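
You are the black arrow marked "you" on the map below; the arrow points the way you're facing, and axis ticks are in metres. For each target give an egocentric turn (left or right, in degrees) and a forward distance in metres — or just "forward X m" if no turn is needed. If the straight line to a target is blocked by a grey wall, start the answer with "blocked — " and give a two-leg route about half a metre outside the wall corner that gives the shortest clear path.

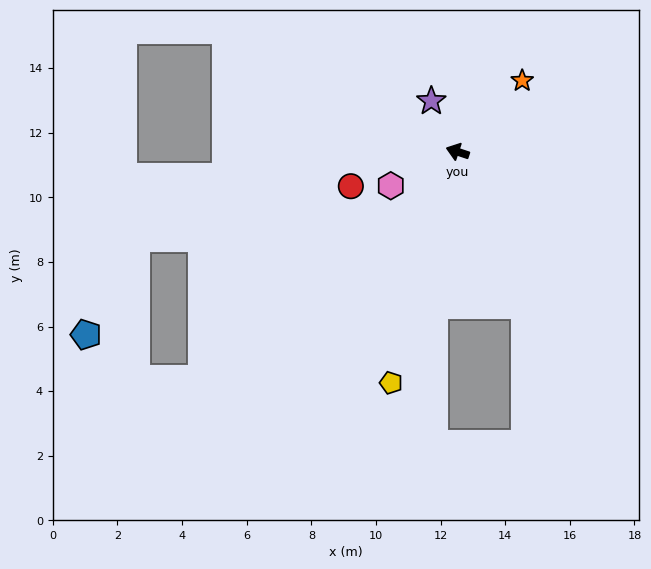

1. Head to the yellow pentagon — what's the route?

turn left 92°, forward 7.4 m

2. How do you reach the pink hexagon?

turn left 45°, forward 2.3 m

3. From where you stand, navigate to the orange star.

turn right 114°, forward 3.0 m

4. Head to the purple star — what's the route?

turn right 44°, forward 1.8 m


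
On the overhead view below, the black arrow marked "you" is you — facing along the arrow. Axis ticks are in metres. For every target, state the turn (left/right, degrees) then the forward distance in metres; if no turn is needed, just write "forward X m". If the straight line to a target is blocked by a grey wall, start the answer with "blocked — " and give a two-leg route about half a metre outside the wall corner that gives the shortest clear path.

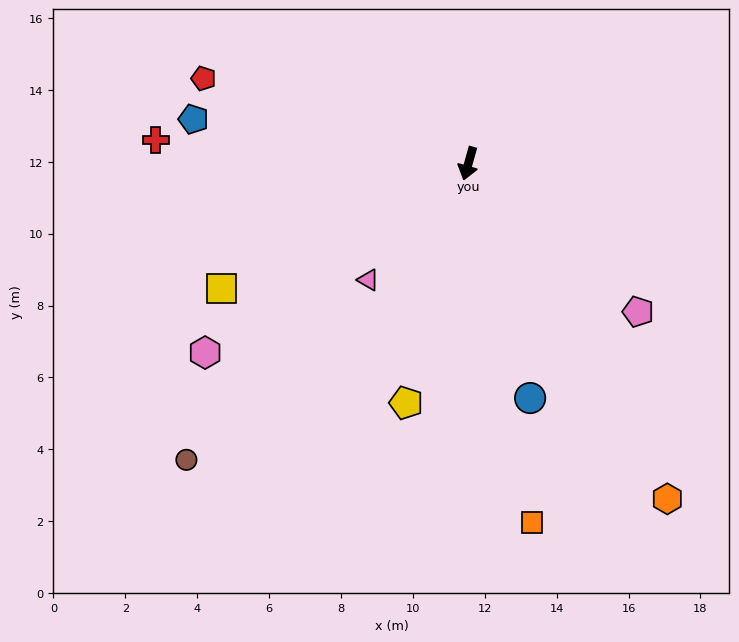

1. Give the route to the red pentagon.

turn right 92°, forward 7.7 m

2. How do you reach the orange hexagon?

turn left 46°, forward 10.8 m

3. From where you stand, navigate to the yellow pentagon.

forward 6.9 m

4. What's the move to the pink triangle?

turn right 25°, forward 4.3 m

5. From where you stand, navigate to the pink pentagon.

turn left 65°, forward 6.3 m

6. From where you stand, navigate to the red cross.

turn right 79°, forward 8.7 m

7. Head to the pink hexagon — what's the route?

turn right 39°, forward 9.0 m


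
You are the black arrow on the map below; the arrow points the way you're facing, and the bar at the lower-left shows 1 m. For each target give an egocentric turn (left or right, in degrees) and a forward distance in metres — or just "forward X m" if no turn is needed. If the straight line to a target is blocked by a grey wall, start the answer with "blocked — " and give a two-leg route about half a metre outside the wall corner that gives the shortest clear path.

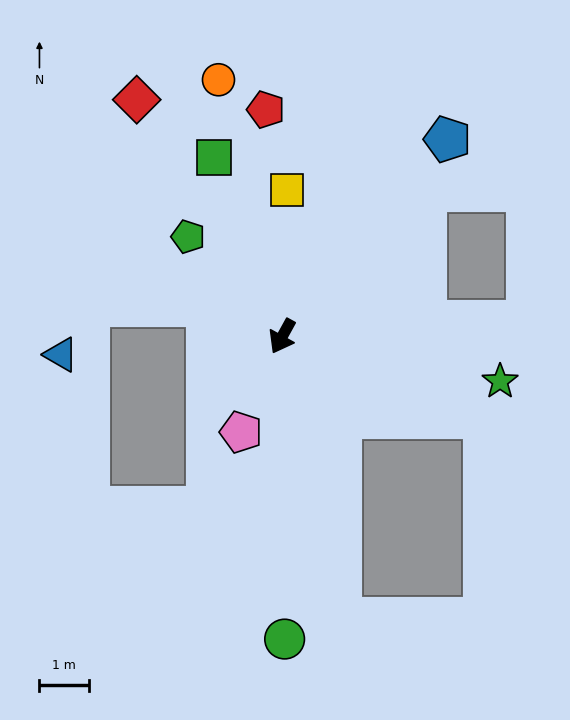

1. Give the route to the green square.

turn right 130°, forward 3.9 m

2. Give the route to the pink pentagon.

turn left 6°, forward 2.1 m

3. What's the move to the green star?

turn left 107°, forward 4.5 m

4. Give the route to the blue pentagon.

turn left 169°, forward 5.2 m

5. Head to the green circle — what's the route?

turn left 29°, forward 6.1 m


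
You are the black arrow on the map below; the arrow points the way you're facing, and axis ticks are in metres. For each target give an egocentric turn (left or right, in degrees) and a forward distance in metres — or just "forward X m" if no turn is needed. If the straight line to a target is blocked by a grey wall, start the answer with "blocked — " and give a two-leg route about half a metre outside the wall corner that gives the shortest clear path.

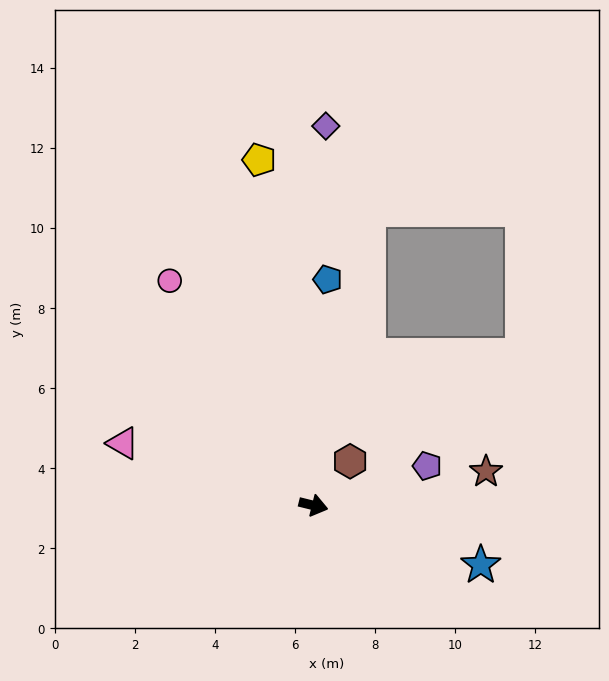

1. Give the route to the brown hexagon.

turn left 64°, forward 1.4 m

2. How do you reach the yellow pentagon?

turn left 113°, forward 8.7 m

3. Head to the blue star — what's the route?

turn right 6°, forward 4.4 m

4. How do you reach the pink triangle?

turn left 176°, forward 5.0 m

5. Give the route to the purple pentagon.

turn left 33°, forward 3.0 m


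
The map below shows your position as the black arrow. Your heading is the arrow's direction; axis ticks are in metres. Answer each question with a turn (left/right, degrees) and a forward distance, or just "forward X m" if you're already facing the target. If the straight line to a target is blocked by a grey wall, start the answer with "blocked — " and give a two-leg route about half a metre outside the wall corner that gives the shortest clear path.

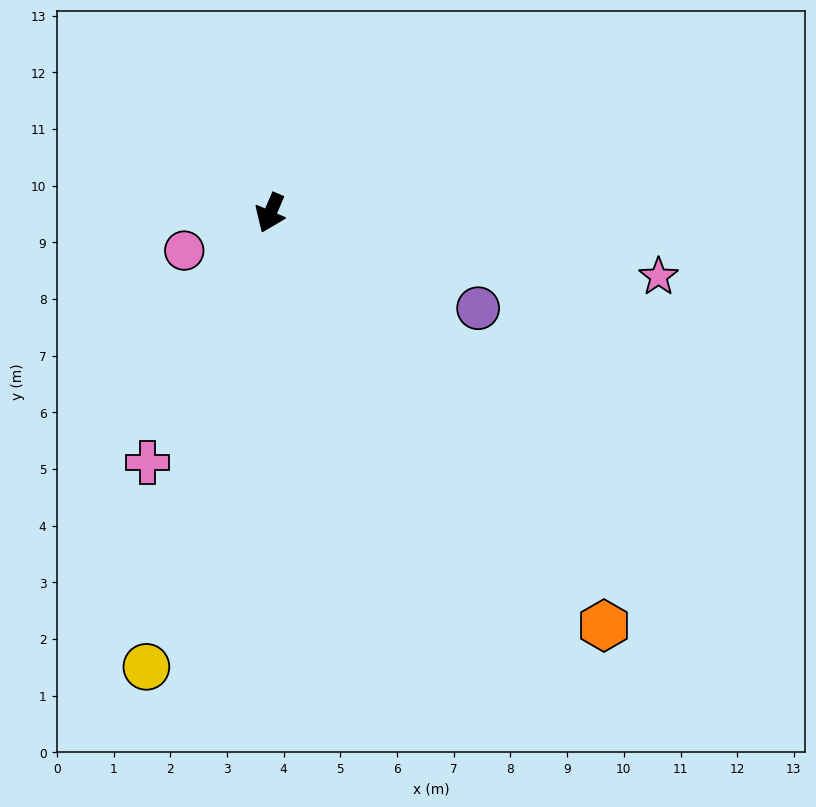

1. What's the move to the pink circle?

turn right 43°, forward 1.7 m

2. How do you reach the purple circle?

turn left 89°, forward 4.0 m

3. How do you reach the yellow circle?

turn left 8°, forward 8.3 m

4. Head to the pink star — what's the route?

turn left 104°, forward 6.9 m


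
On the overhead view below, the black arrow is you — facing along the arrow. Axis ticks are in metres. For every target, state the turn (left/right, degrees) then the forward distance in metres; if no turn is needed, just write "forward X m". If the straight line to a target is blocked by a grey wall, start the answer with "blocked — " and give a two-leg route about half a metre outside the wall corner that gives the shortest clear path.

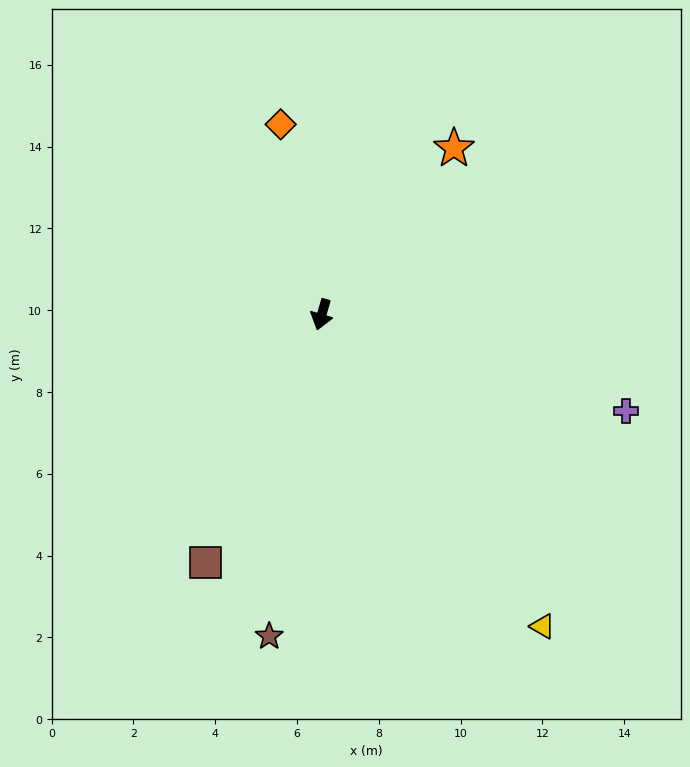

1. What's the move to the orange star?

turn left 158°, forward 5.2 m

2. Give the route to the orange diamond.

turn right 152°, forward 4.8 m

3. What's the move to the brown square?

turn right 9°, forward 6.7 m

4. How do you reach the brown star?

turn left 7°, forward 8.0 m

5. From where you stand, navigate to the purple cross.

turn left 89°, forward 7.8 m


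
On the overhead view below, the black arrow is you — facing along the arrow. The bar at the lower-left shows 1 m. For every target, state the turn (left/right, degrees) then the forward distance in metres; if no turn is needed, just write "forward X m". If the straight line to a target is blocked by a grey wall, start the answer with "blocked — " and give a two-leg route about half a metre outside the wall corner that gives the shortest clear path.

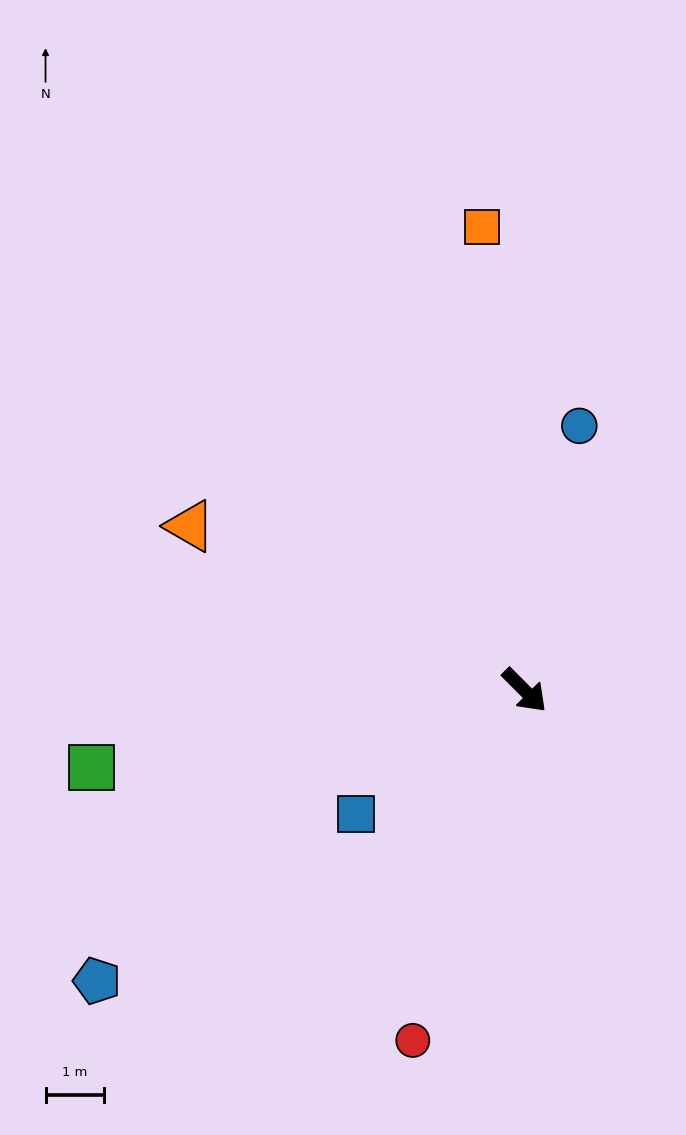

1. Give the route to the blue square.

turn right 99°, forward 3.6 m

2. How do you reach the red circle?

turn right 63°, forward 6.3 m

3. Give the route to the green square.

turn right 125°, forward 7.5 m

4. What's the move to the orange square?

turn left 140°, forward 8.0 m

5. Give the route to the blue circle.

turn left 123°, forward 4.6 m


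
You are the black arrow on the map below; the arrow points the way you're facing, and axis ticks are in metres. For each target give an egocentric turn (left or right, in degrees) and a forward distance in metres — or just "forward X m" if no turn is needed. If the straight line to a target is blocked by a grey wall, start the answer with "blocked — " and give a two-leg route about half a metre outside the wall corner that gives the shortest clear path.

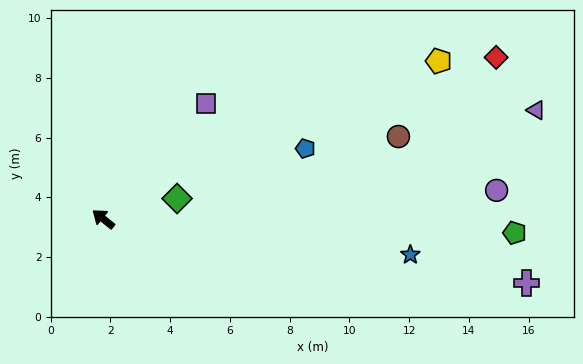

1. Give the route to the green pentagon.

turn right 143°, forward 13.8 m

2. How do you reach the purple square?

turn right 93°, forward 5.2 m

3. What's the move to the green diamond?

turn right 126°, forward 2.6 m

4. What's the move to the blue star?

turn right 148°, forward 10.4 m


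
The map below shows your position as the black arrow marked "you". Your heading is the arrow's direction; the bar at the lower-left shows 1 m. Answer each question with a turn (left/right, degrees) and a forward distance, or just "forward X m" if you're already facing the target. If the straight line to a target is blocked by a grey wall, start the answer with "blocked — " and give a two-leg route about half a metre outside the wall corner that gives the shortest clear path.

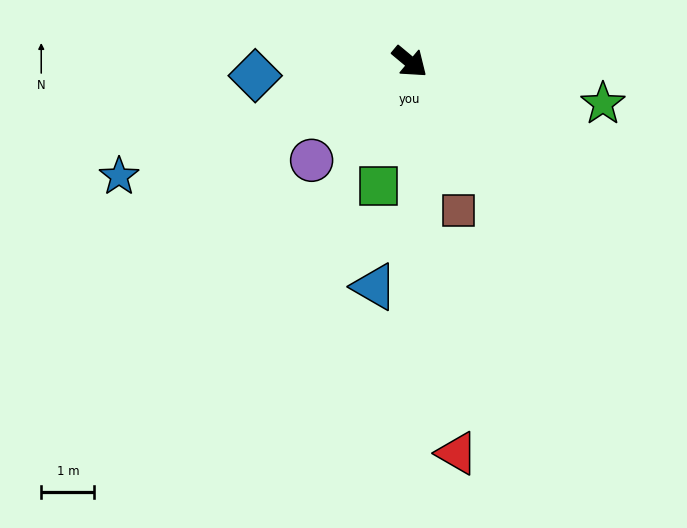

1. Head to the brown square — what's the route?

turn right 32°, forward 2.9 m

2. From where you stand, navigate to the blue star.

turn right 119°, forward 5.9 m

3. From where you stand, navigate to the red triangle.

turn right 43°, forward 7.4 m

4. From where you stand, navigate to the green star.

turn left 28°, forward 3.7 m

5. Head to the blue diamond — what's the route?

turn right 135°, forward 2.9 m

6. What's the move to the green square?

turn right 64°, forward 2.4 m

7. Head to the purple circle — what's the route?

turn right 95°, forward 2.6 m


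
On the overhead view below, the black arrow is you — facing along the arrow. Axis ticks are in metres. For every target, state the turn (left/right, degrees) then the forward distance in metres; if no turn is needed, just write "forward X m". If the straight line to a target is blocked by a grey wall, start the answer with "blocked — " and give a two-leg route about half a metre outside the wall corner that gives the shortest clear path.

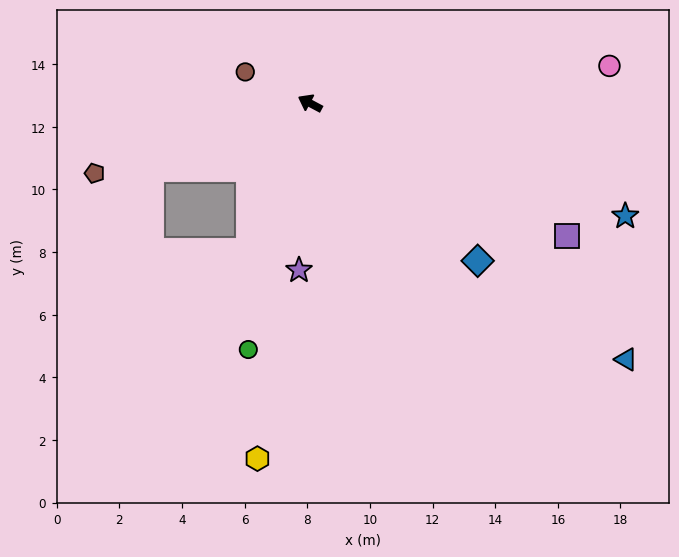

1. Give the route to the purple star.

turn left 114°, forward 5.3 m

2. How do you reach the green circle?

turn left 104°, forward 8.1 m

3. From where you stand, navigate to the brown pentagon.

turn left 46°, forward 7.2 m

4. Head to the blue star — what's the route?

turn right 172°, forward 10.7 m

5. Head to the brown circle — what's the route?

turn left 2°, forward 2.3 m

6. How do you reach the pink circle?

turn right 145°, forward 9.6 m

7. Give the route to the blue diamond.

turn left 165°, forward 7.3 m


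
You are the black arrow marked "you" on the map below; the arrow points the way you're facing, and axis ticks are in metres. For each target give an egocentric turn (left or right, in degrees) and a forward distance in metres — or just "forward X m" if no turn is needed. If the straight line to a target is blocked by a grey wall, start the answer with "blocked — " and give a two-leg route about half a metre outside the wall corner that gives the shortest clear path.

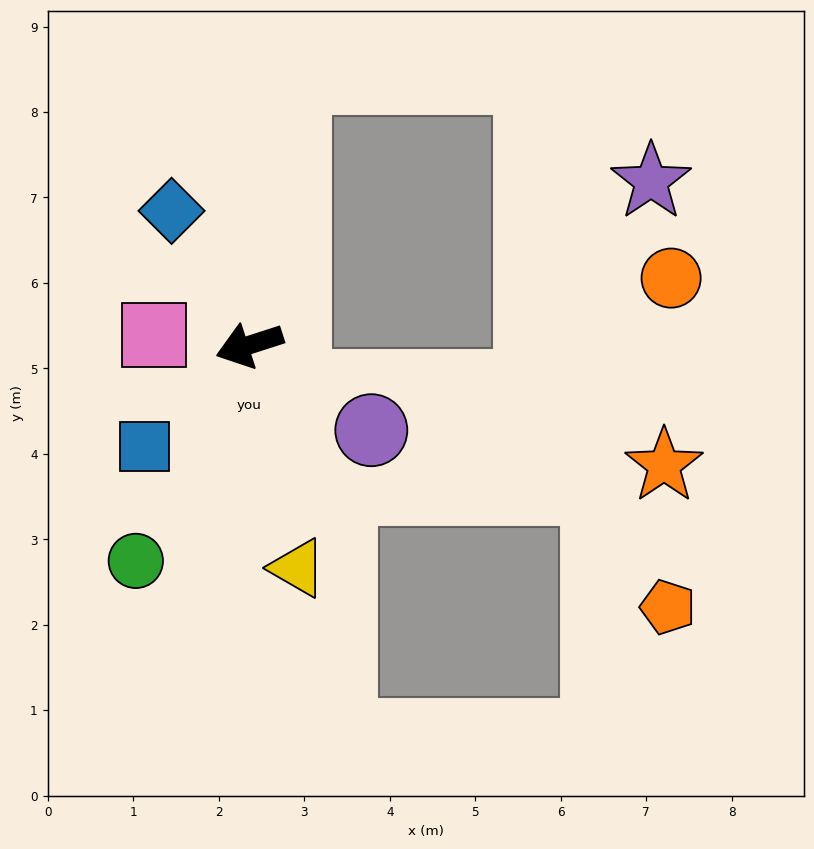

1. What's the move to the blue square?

turn left 26°, forward 1.7 m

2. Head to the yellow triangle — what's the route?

turn left 84°, forward 2.7 m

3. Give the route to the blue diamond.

turn right 78°, forward 1.8 m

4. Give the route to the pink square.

turn right 24°, forward 1.1 m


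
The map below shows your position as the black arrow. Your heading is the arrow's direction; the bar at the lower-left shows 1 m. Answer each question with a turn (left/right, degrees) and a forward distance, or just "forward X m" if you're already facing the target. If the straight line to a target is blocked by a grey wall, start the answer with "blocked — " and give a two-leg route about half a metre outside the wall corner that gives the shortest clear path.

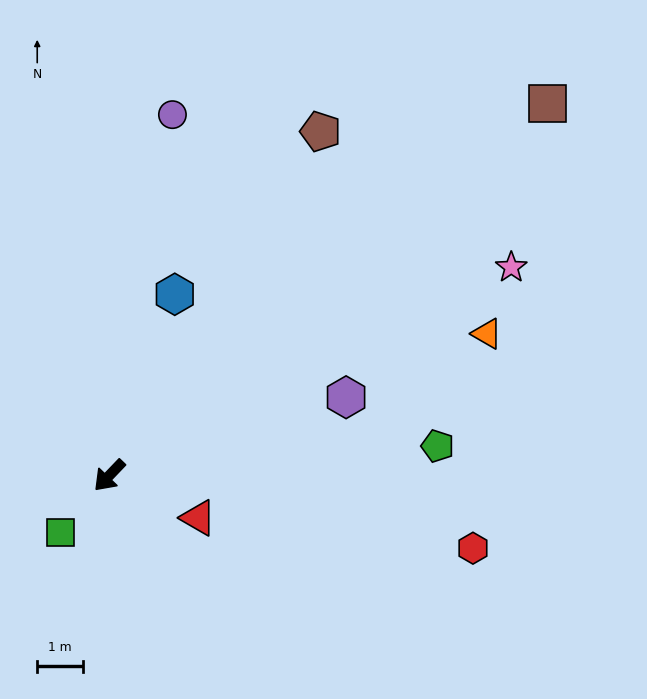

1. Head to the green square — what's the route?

turn left 3°, forward 1.6 m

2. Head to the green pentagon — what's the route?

turn left 139°, forward 7.2 m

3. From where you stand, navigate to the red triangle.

turn left 108°, forward 2.2 m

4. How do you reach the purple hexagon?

turn left 152°, forward 5.5 m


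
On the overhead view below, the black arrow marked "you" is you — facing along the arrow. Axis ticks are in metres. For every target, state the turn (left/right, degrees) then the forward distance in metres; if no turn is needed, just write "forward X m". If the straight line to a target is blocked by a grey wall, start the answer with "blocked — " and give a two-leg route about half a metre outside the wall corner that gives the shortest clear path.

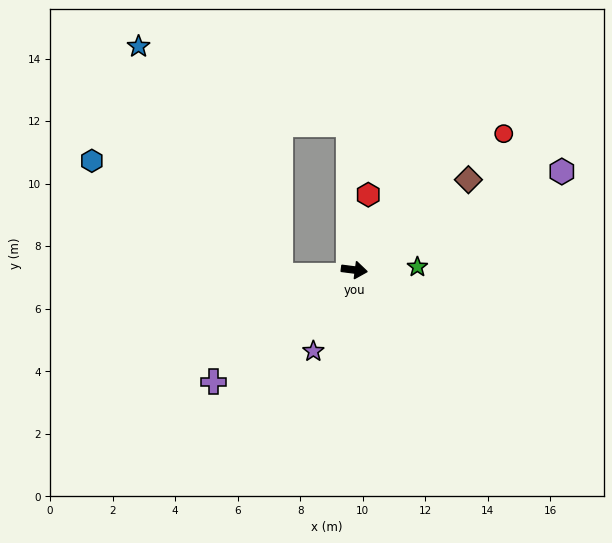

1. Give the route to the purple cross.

turn right 134°, forward 5.8 m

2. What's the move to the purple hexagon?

turn left 33°, forward 7.3 m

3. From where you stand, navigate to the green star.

turn left 10°, forward 2.0 m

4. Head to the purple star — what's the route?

turn right 109°, forward 2.9 m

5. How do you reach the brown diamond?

turn left 46°, forward 4.7 m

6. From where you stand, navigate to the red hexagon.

turn left 87°, forward 2.4 m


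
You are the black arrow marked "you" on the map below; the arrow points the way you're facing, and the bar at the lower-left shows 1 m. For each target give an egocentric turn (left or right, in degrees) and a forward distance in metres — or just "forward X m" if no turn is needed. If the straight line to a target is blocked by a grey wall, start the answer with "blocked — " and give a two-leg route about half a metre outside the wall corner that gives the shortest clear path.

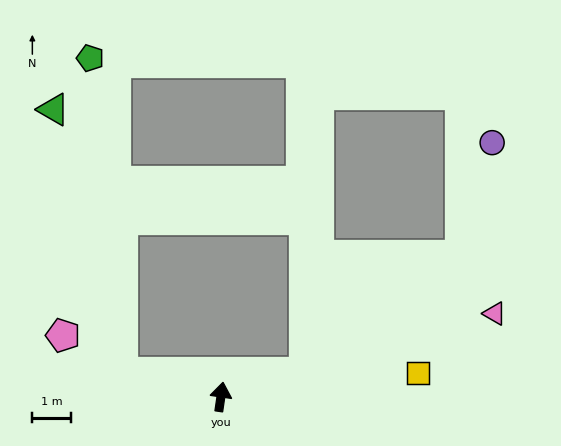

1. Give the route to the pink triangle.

turn right 65°, forward 7.3 m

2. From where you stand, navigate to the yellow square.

turn right 75°, forward 5.1 m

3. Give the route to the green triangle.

blocked — turn left 85°, forward 2.6 m, then turn right 62°, forward 7.0 m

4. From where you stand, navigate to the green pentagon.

blocked — turn left 85°, forward 2.6 m, then turn right 71°, forward 8.1 m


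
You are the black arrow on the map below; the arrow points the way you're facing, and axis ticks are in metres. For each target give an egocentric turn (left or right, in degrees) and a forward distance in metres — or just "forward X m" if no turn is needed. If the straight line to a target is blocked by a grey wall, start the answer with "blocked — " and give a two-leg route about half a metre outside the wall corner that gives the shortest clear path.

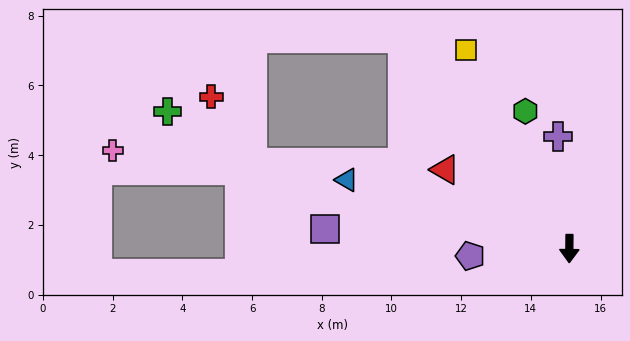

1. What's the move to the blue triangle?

turn right 107°, forward 6.7 m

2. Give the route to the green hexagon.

turn right 162°, forward 4.1 m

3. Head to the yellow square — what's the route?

turn right 152°, forward 6.4 m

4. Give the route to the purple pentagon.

turn right 85°, forward 2.9 m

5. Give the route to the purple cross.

turn right 174°, forward 3.2 m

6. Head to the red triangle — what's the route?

turn right 122°, forward 4.2 m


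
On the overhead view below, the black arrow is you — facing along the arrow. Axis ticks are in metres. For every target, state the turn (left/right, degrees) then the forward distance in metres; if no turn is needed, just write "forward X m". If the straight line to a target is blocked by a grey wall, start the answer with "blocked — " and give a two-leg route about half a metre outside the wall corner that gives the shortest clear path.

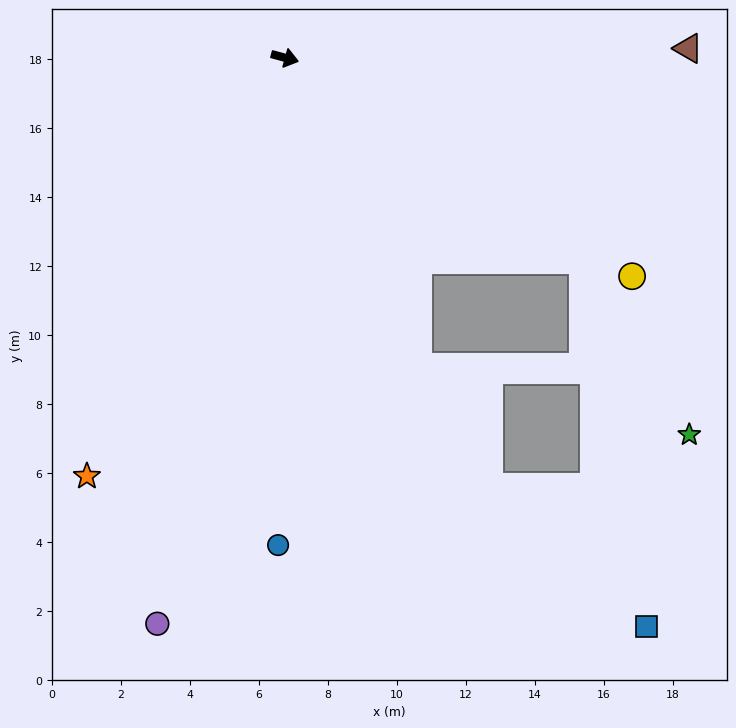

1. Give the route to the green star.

blocked — turn right 19°, forward 10.4 m, then turn right 25°, forward 5.9 m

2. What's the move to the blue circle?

turn right 76°, forward 14.1 m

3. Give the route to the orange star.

turn right 100°, forward 13.4 m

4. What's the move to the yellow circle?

turn right 17°, forward 11.9 m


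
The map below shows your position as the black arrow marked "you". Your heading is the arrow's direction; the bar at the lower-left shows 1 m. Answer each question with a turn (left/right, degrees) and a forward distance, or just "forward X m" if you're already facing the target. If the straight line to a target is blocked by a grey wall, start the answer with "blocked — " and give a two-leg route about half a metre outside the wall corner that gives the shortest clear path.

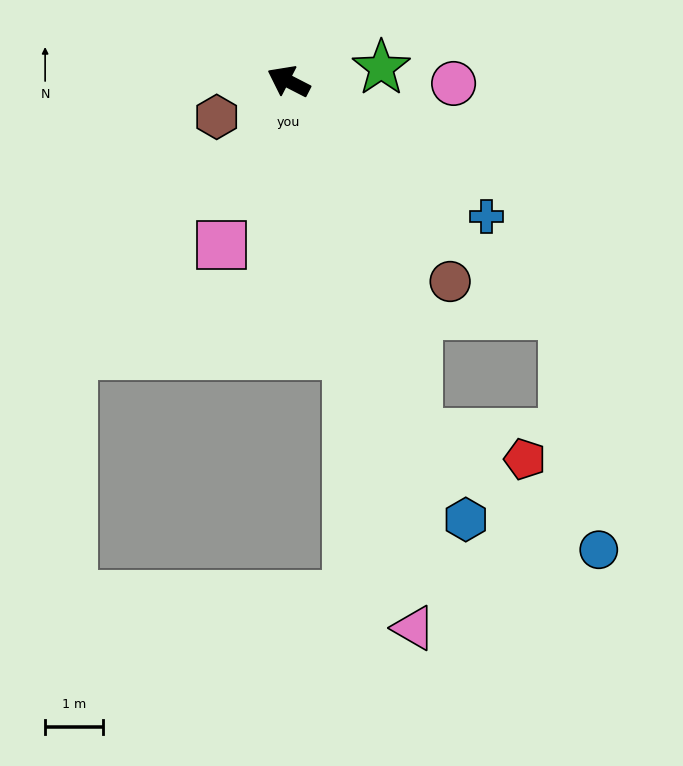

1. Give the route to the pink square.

turn left 95°, forward 3.0 m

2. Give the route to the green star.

turn right 145°, forward 1.6 m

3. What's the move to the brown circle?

turn left 156°, forward 4.4 m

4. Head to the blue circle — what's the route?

blocked — turn left 137°, forward 6.4 m, then turn left 37°, forward 3.7 m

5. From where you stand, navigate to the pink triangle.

turn left 130°, forward 9.6 m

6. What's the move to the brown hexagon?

turn left 54°, forward 1.4 m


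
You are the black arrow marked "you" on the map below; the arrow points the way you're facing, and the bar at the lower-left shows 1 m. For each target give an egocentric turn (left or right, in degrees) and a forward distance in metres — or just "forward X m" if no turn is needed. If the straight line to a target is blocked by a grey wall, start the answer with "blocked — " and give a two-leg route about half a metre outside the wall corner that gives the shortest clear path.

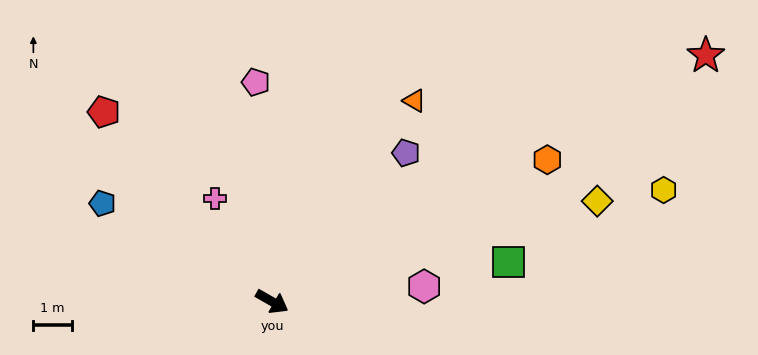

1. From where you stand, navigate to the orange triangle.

turn left 84°, forward 6.4 m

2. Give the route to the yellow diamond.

turn left 47°, forward 8.8 m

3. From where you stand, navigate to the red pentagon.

turn left 161°, forward 6.6 m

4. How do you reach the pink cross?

turn left 149°, forward 3.1 m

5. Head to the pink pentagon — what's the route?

turn left 124°, forward 5.7 m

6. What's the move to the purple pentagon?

turn left 78°, forward 5.2 m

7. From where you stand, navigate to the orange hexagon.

turn left 57°, forward 8.0 m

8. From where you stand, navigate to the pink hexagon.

turn left 35°, forward 4.0 m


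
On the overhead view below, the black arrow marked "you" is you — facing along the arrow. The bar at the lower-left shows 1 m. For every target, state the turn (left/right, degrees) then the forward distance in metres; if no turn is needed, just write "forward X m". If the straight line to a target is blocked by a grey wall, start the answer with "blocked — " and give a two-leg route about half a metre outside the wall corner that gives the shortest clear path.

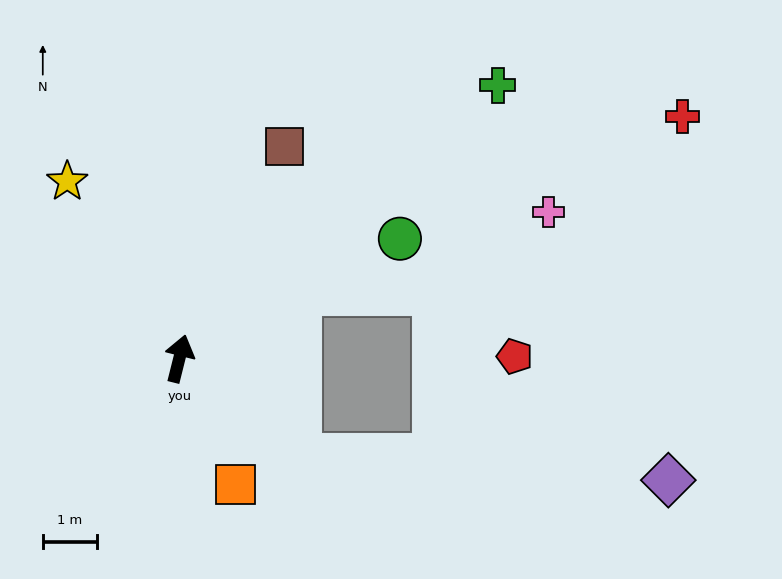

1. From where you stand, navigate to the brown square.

turn right 12°, forward 4.4 m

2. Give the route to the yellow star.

turn left 46°, forward 3.9 m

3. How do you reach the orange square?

turn right 142°, forward 2.6 m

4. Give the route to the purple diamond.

blocked — turn right 115°, forward 2.9 m, then turn left 35°, forward 6.9 m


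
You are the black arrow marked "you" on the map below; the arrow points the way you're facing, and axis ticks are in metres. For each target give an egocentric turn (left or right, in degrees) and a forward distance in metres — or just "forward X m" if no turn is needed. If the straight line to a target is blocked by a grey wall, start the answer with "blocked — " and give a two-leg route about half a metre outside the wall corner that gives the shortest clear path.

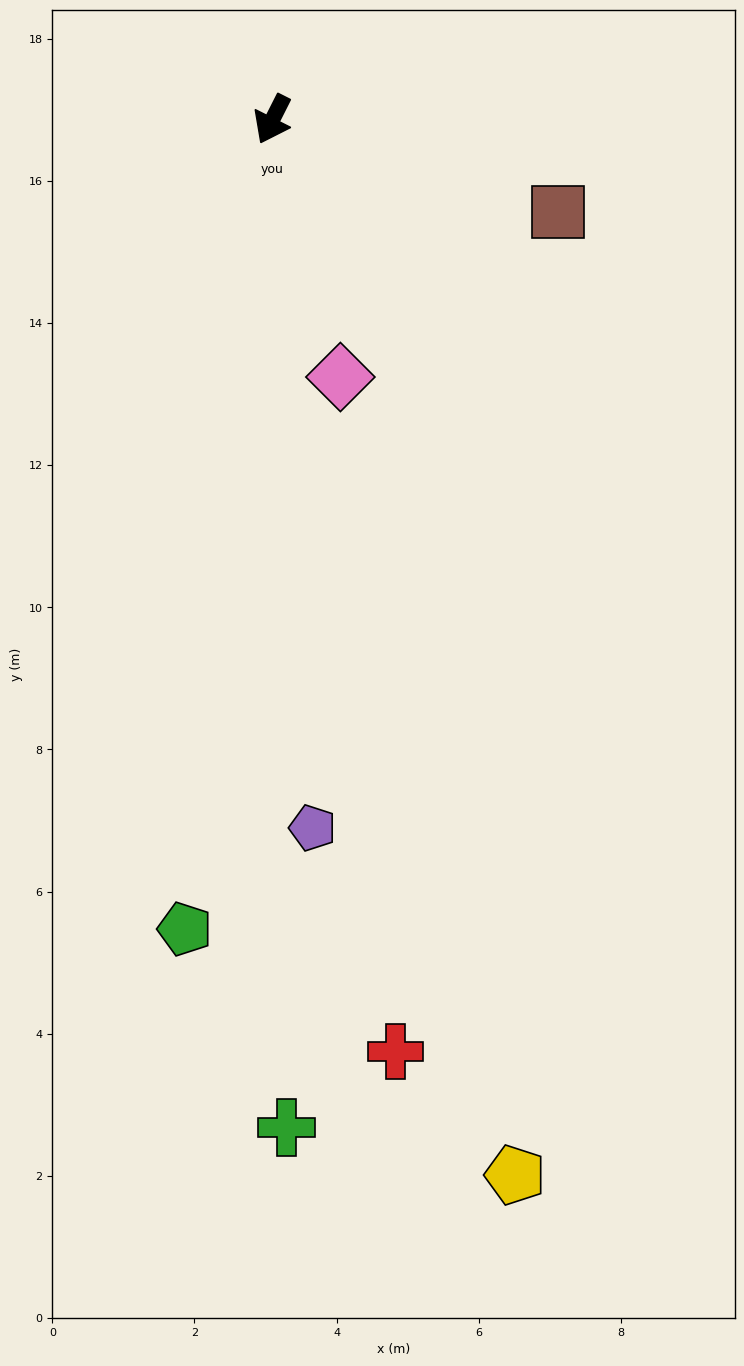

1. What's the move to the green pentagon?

turn left 21°, forward 11.5 m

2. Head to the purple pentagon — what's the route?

turn left 30°, forward 10.0 m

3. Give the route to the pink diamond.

turn left 42°, forward 3.7 m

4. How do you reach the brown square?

turn left 99°, forward 4.2 m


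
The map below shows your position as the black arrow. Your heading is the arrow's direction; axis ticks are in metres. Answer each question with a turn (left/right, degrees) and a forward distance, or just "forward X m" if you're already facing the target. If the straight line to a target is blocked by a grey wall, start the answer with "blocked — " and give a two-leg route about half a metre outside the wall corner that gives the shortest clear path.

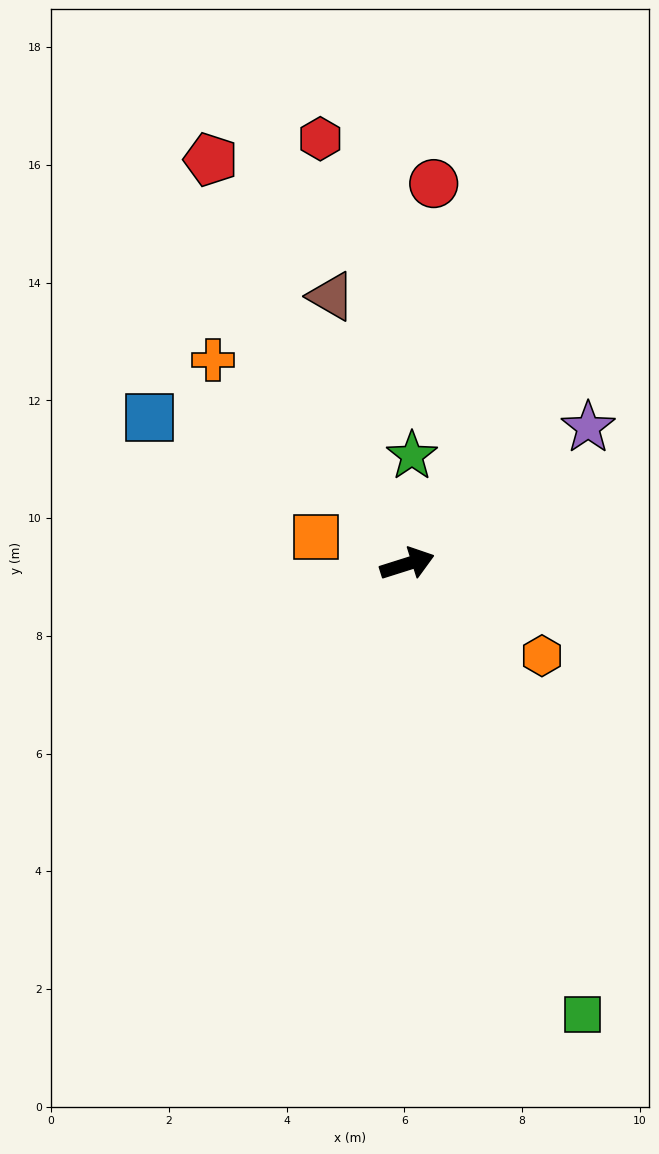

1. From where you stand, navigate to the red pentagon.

turn left 98°, forward 7.6 m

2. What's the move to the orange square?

turn left 146°, forward 1.6 m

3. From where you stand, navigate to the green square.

turn right 86°, forward 8.2 m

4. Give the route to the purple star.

turn left 20°, forward 3.9 m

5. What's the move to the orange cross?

turn left 116°, forward 4.8 m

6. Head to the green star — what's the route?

turn left 70°, forward 1.8 m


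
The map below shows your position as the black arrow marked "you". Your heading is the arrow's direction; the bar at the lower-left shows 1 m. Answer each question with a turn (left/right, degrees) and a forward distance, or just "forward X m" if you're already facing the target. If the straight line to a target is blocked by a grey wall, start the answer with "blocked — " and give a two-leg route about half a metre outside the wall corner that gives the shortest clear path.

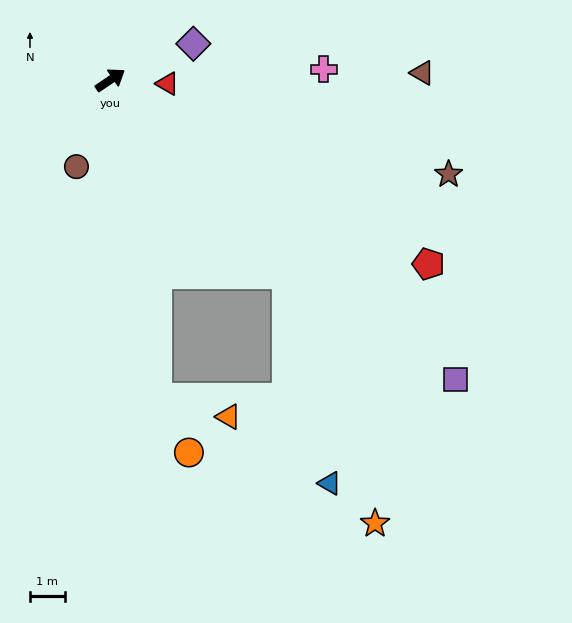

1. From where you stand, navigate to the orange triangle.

blocked — turn right 116°, forward 9.3 m, then turn left 67°, forward 2.1 m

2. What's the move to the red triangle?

turn right 38°, forward 1.7 m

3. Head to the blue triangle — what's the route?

blocked — turn right 82°, forward 7.6 m, then turn right 30°, forward 6.2 m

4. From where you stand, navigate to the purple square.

turn right 75°, forward 13.2 m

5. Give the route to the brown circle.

turn right 145°, forward 2.7 m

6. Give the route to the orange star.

blocked — turn right 82°, forward 7.6 m, then turn right 22°, forward 7.6 m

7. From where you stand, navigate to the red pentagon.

turn right 64°, forward 10.6 m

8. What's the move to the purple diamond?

turn right 10°, forward 2.6 m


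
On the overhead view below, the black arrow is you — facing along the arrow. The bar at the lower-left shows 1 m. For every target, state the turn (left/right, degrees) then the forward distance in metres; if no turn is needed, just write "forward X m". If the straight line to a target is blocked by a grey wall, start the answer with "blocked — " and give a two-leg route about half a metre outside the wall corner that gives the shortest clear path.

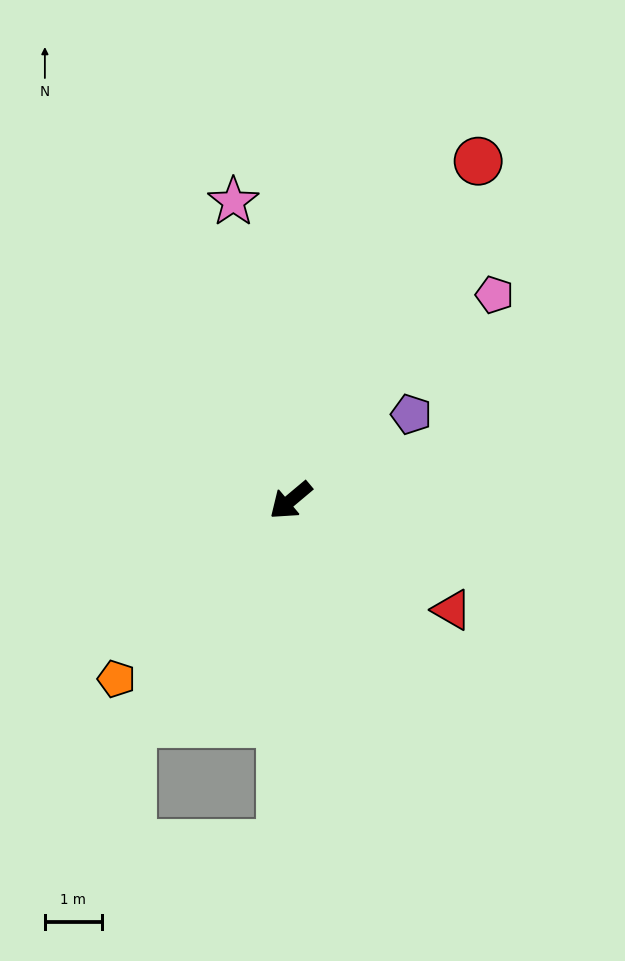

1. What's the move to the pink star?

turn right 119°, forward 5.4 m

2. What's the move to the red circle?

turn right 159°, forward 6.8 m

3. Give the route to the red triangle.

turn left 106°, forward 3.4 m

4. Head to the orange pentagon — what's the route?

turn left 6°, forward 4.4 m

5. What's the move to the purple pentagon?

turn left 176°, forward 2.6 m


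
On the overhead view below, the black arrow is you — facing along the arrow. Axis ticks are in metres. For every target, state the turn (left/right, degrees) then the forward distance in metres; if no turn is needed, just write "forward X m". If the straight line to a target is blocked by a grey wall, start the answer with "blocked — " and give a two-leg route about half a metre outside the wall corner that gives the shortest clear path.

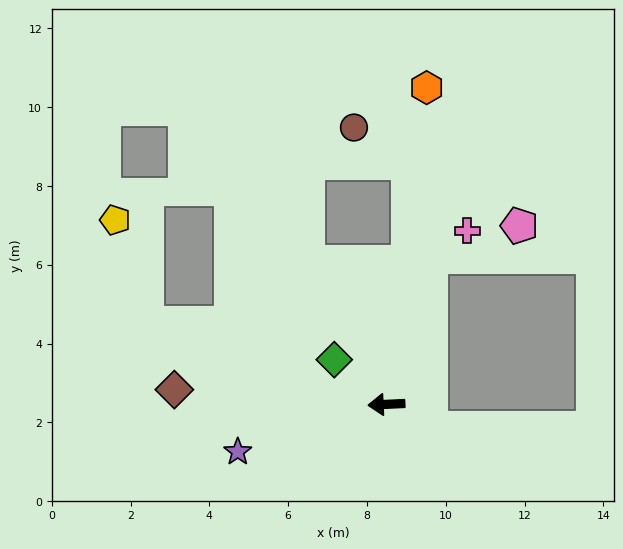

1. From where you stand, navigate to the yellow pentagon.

blocked — turn right 22°, forward 6.4 m, then turn right 53°, forward 2.7 m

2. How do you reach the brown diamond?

turn right 7°, forward 5.4 m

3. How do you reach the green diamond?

turn right 43°, forward 1.7 m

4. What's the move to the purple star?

turn left 15°, forward 4.0 m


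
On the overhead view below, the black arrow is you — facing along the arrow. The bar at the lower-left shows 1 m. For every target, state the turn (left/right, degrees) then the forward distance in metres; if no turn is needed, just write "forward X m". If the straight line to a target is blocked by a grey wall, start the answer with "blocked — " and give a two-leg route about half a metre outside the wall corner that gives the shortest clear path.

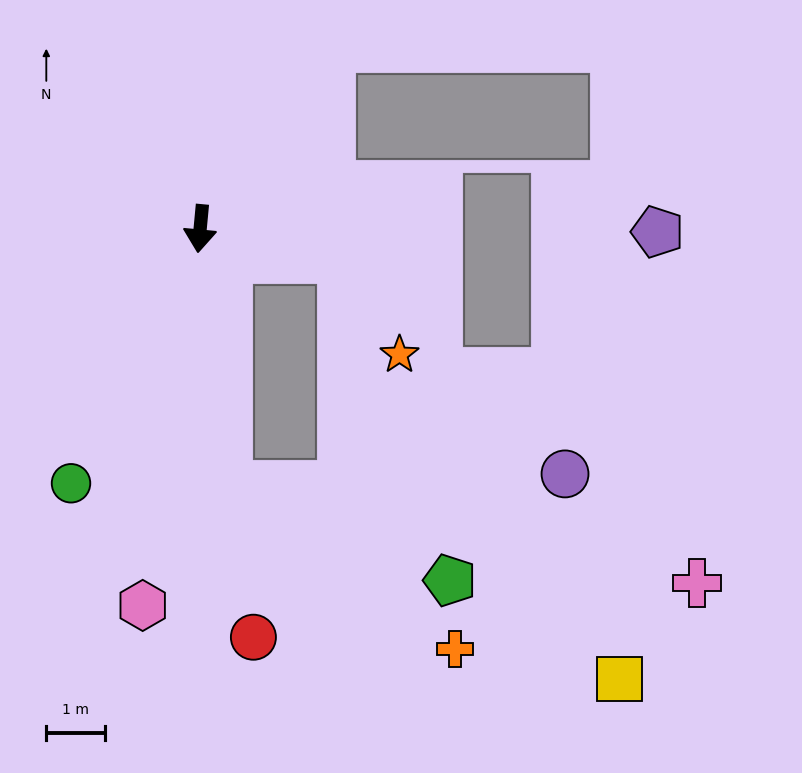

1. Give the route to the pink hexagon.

turn right 3°, forward 6.5 m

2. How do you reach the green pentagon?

blocked — turn left 12°, forward 4.4 m, then turn left 60°, forward 4.1 m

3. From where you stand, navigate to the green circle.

turn right 22°, forward 4.9 m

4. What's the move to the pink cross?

blocked — turn left 12°, forward 4.4 m, then turn left 72°, forward 8.2 m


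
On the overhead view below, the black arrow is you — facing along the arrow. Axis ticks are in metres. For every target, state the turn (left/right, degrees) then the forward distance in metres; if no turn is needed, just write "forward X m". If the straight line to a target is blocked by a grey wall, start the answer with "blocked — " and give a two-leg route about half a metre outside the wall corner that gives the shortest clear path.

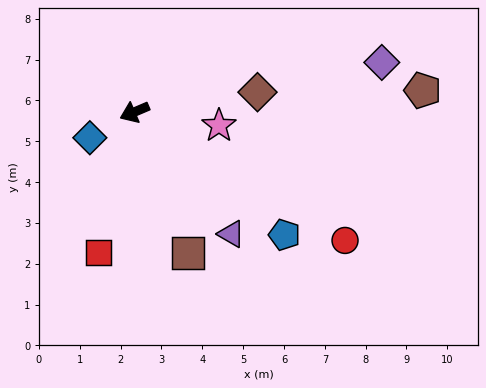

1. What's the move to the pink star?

turn left 148°, forward 2.1 m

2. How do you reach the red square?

turn left 53°, forward 3.6 m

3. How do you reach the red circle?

turn left 126°, forward 6.0 m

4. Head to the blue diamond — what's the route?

turn left 7°, forward 1.3 m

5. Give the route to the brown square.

turn left 88°, forward 3.7 m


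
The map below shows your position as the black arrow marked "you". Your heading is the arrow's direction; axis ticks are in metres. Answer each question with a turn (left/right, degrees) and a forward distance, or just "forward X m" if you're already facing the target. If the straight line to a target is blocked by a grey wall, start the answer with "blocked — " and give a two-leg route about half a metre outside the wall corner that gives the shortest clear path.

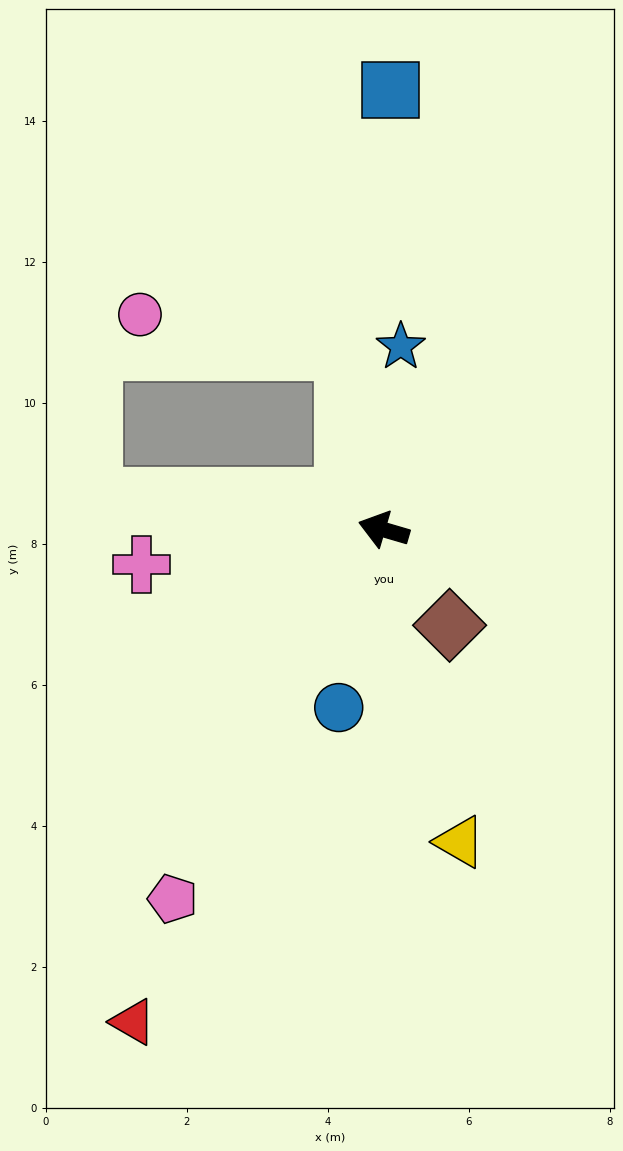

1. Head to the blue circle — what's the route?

turn left 92°, forward 2.6 m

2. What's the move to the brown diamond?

turn left 141°, forward 1.6 m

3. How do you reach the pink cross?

turn left 25°, forward 3.5 m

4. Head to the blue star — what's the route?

turn right 79°, forward 2.6 m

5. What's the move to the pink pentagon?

turn left 77°, forward 6.0 m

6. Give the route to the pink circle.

blocked — turn right 61°, forward 2.6 m, then turn left 67°, forward 3.0 m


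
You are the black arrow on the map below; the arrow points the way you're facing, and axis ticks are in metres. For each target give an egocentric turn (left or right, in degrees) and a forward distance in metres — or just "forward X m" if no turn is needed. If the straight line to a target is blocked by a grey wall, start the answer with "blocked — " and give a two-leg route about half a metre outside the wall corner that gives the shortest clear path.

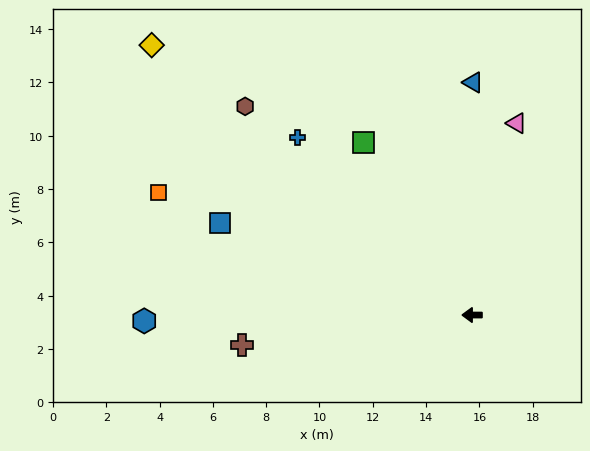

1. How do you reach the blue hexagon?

forward 12.3 m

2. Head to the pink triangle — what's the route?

turn right 103°, forward 7.4 m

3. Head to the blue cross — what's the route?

turn right 45°, forward 9.3 m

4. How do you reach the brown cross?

turn left 8°, forward 8.7 m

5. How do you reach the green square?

turn right 58°, forward 7.7 m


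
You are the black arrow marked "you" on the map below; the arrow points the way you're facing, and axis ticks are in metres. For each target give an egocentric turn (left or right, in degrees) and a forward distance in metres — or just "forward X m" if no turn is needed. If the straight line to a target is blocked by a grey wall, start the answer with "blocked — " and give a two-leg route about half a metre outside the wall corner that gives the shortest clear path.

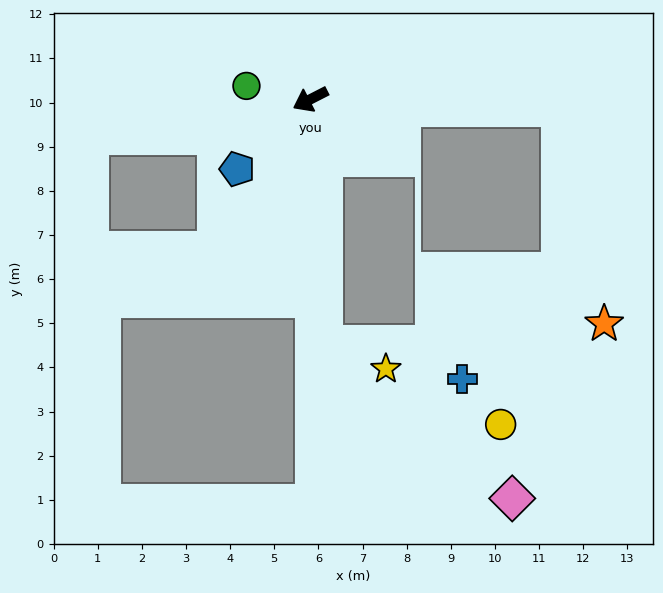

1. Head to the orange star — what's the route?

blocked — turn left 151°, forward 5.7 m, then turn right 77°, forward 5.0 m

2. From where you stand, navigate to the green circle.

turn right 39°, forward 1.5 m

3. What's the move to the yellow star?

blocked — turn left 66°, forward 5.5 m, then turn left 64°, forward 1.5 m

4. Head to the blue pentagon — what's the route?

turn left 16°, forward 2.3 m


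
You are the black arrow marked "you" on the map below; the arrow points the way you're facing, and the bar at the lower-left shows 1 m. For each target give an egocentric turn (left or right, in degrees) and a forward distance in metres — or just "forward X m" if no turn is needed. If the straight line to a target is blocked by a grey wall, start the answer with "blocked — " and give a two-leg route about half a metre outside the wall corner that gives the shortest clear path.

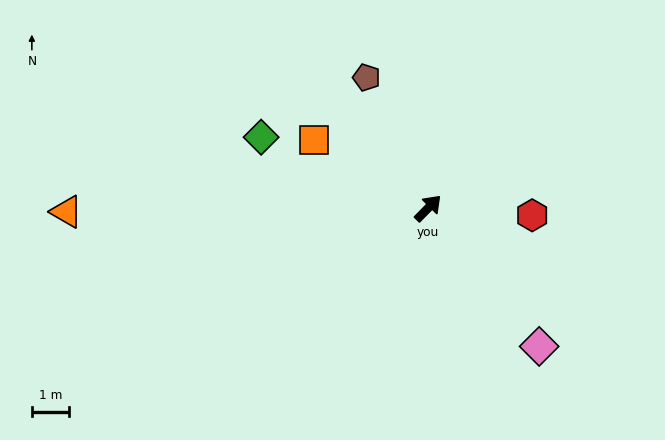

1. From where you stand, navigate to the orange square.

turn left 104°, forward 3.6 m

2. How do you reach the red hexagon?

turn right 49°, forward 2.8 m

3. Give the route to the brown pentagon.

turn left 70°, forward 3.9 m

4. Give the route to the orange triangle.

turn left 135°, forward 9.8 m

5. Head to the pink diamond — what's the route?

turn right 97°, forward 4.8 m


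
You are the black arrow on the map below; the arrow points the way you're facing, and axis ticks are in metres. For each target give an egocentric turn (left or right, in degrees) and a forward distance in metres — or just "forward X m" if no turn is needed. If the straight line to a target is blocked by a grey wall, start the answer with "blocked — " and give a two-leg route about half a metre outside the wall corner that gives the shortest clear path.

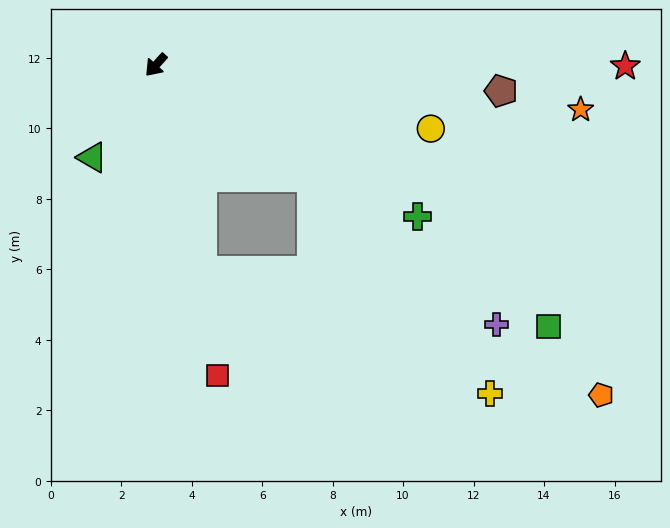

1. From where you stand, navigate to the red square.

turn left 53°, forward 9.0 m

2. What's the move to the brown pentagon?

turn left 128°, forward 9.8 m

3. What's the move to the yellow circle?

turn left 119°, forward 8.0 m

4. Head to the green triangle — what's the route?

turn left 7°, forward 3.2 m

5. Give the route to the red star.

turn left 132°, forward 13.3 m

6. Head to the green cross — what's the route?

turn left 102°, forward 8.6 m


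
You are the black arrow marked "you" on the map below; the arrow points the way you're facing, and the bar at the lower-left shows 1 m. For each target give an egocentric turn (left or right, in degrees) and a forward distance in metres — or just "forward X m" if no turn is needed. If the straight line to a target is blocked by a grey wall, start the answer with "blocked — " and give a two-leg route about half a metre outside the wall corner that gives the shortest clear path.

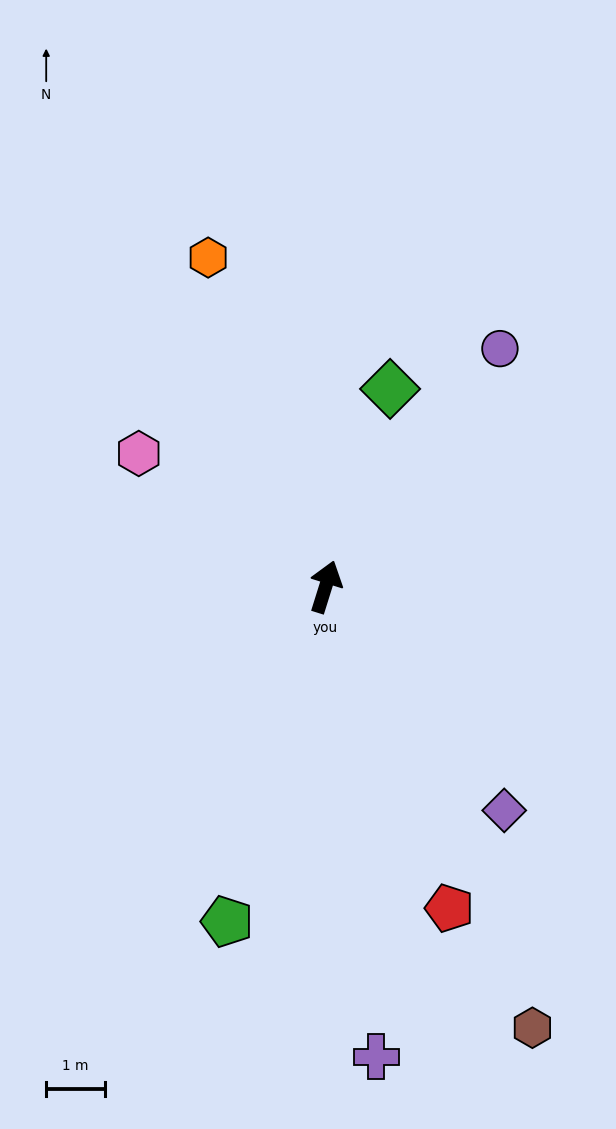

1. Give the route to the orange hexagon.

turn left 37°, forward 5.9 m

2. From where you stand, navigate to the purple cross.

turn right 157°, forward 8.0 m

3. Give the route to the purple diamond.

turn right 124°, forward 4.9 m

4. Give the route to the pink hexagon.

turn left 72°, forward 3.9 m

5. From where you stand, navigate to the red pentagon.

turn right 142°, forward 5.9 m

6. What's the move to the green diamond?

forward 3.5 m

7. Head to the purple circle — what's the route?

turn right 19°, forward 5.0 m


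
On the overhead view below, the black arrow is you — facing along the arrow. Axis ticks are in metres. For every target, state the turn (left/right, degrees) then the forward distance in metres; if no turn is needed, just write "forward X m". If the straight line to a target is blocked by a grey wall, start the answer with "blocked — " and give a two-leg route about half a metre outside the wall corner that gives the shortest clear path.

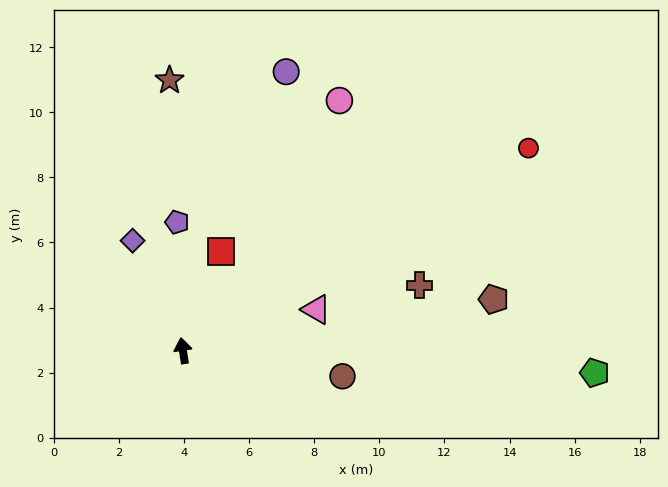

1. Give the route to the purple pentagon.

turn right 6°, forward 3.9 m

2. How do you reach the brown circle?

turn right 108°, forward 5.0 m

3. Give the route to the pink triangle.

turn right 82°, forward 4.3 m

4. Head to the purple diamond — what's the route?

turn left 16°, forward 3.7 m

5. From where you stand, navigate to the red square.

turn right 30°, forward 3.3 m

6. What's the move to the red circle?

turn right 68°, forward 12.3 m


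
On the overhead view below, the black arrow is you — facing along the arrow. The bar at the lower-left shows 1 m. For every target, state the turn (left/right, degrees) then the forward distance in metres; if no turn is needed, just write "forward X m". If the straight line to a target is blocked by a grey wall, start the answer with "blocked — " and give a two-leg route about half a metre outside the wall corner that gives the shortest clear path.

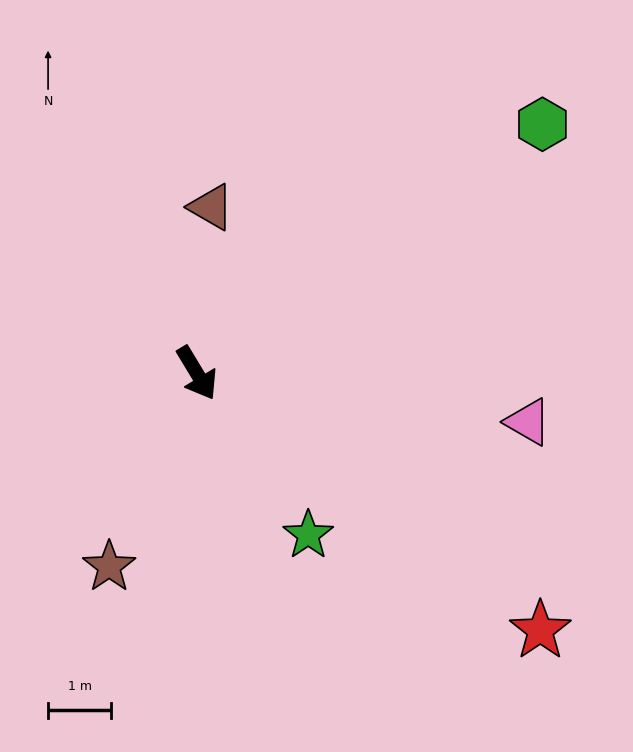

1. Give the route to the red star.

turn left 22°, forward 6.8 m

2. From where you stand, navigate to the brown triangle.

turn left 144°, forward 2.6 m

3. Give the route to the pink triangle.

turn left 51°, forward 5.3 m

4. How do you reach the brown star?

turn right 55°, forward 3.4 m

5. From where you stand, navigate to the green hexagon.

turn left 95°, forward 6.7 m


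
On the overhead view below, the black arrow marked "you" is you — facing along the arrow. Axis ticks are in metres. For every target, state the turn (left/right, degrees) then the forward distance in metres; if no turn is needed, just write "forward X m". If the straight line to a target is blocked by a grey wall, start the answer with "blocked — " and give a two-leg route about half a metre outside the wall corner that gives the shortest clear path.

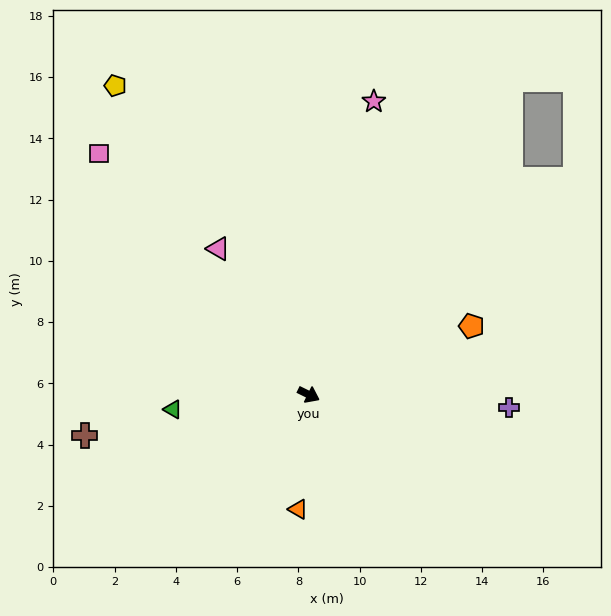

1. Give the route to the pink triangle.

turn left 148°, forward 5.6 m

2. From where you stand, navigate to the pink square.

turn left 157°, forward 10.4 m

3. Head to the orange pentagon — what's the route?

turn left 49°, forward 5.8 m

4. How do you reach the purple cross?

turn left 23°, forward 6.6 m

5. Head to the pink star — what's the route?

turn left 104°, forward 9.8 m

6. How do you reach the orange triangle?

turn right 69°, forward 3.8 m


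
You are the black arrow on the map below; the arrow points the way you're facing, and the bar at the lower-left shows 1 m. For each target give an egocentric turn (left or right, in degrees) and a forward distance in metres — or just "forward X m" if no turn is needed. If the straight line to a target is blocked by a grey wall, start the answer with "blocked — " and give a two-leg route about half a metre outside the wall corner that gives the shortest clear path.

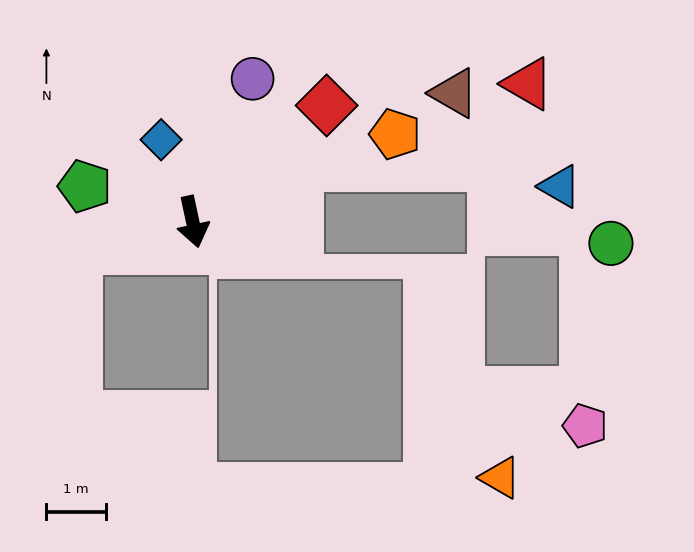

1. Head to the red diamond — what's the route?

turn left 119°, forward 3.0 m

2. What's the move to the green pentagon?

turn right 120°, forward 1.9 m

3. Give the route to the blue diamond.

turn right 171°, forward 1.5 m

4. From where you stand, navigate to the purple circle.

turn left 145°, forward 2.6 m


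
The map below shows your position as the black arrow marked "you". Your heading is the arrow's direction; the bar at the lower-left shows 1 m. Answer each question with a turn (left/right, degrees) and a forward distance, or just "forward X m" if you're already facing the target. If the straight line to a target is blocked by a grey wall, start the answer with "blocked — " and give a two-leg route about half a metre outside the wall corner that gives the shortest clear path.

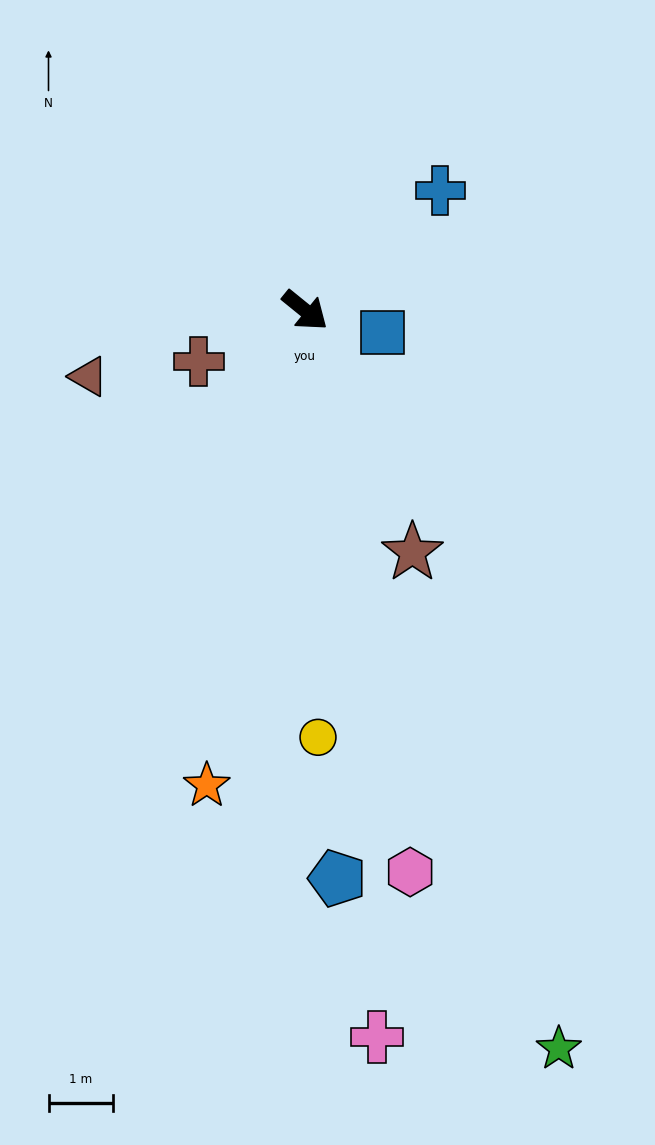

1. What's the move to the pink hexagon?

turn right 40°, forward 8.8 m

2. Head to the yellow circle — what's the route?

turn right 49°, forward 6.6 m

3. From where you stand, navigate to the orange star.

turn right 63°, forward 7.5 m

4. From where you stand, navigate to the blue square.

turn left 23°, forward 1.2 m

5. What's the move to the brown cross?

turn right 115°, forward 1.8 m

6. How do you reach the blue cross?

turn left 81°, forward 2.8 m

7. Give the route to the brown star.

turn right 27°, forward 4.1 m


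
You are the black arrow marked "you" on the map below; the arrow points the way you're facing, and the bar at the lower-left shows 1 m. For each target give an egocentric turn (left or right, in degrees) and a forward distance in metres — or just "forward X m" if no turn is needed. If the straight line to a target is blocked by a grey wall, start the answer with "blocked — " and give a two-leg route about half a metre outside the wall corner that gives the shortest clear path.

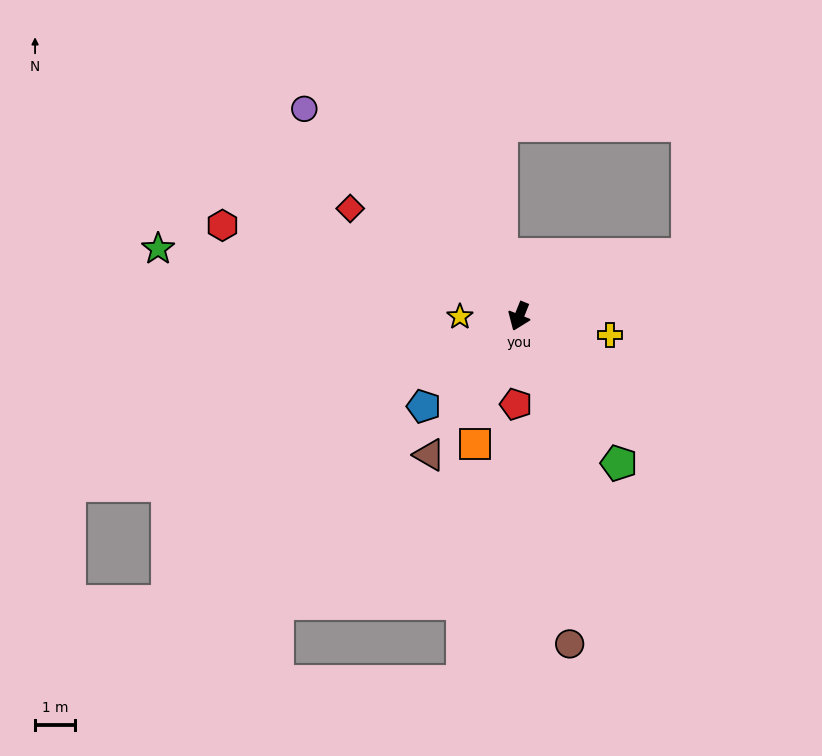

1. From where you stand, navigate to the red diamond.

turn right 101°, forward 5.0 m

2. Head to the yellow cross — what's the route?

turn left 100°, forward 2.3 m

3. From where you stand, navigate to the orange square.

turn left 3°, forward 3.4 m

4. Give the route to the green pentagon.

turn left 56°, forward 4.4 m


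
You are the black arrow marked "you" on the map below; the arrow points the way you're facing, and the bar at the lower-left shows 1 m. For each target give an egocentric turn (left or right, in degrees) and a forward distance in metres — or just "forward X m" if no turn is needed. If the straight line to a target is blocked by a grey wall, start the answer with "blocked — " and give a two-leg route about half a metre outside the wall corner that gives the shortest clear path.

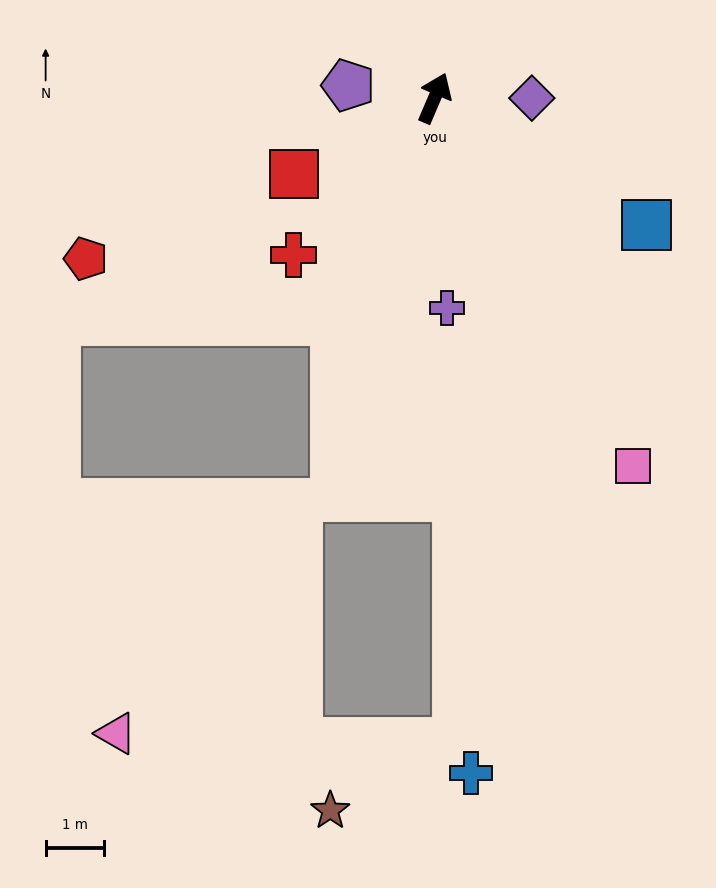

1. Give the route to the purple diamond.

turn right 67°, forward 1.7 m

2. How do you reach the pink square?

turn right 129°, forward 7.2 m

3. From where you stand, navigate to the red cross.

turn left 161°, forward 3.6 m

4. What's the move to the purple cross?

turn right 154°, forward 3.6 m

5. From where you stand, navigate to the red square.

turn left 141°, forward 2.8 m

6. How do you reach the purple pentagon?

turn left 105°, forward 1.5 m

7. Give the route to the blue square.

turn right 98°, forward 4.3 m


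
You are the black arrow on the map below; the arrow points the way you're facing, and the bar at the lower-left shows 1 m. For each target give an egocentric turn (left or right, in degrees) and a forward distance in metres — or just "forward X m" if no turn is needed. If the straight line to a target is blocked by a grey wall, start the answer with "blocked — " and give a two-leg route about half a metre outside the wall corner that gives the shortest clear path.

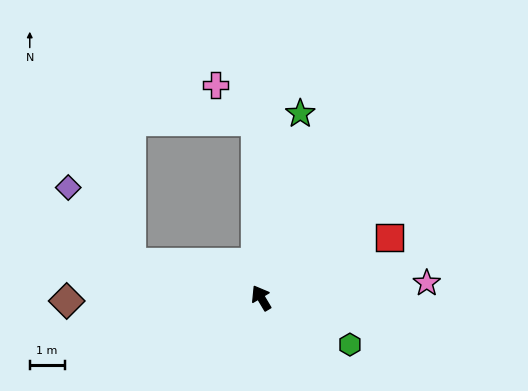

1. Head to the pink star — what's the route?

turn right 116°, forward 4.8 m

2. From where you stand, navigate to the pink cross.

blocked — turn right 29°, forward 5.1 m, then turn left 46°, forward 1.6 m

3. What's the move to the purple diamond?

blocked — turn left 44°, forward 3.9 m, then turn right 35°, forward 2.8 m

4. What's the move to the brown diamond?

turn left 60°, forward 5.6 m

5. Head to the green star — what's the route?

turn right 43°, forward 5.4 m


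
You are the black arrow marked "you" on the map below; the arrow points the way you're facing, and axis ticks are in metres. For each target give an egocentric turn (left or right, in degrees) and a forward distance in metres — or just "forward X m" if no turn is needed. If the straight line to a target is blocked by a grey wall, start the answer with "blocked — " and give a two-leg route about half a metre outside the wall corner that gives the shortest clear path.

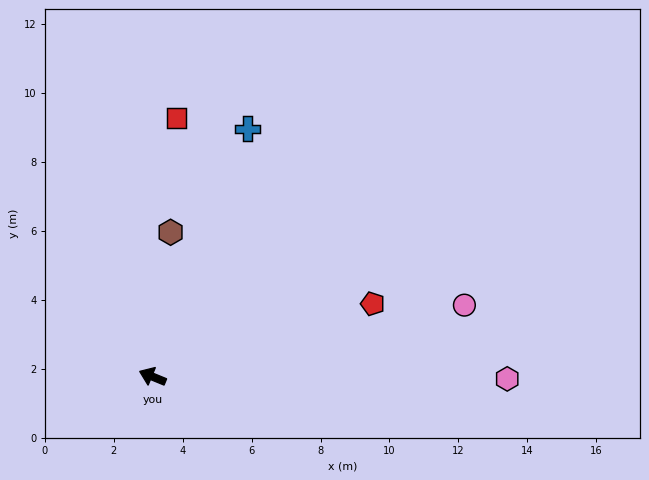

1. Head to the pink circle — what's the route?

turn right 145°, forward 9.3 m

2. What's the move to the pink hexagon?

turn right 158°, forward 10.3 m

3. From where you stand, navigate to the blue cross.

turn right 89°, forward 7.7 m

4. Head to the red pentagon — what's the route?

turn right 139°, forward 6.7 m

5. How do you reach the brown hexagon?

turn right 75°, forward 4.2 m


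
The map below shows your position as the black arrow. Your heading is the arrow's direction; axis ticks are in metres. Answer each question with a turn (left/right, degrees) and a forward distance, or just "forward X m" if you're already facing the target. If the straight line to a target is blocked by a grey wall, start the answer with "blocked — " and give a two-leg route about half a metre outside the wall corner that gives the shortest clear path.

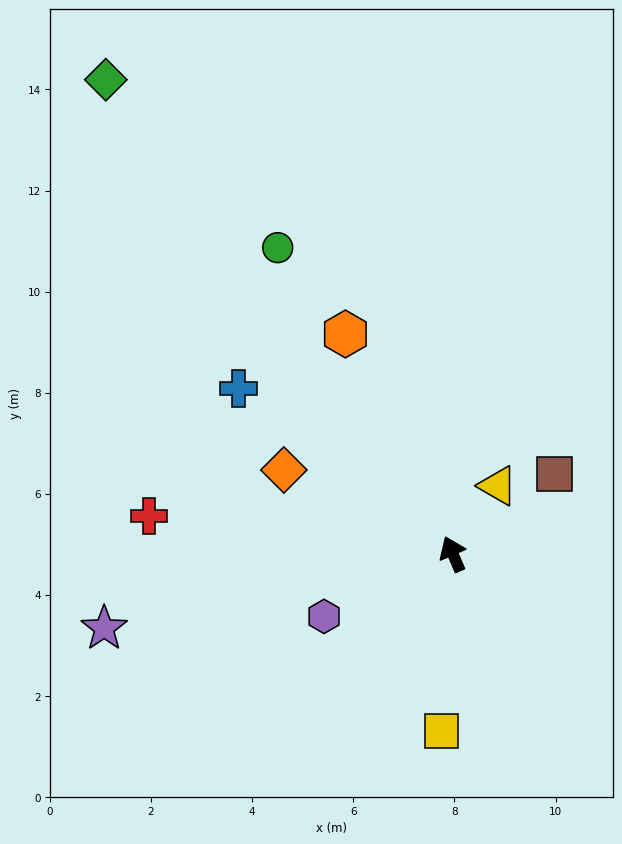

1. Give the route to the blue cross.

turn left 29°, forward 5.4 m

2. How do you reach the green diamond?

turn left 13°, forward 11.6 m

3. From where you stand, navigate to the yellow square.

turn left 153°, forward 3.5 m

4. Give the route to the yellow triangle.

turn right 57°, forward 1.6 m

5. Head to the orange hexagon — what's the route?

turn left 3°, forward 4.8 m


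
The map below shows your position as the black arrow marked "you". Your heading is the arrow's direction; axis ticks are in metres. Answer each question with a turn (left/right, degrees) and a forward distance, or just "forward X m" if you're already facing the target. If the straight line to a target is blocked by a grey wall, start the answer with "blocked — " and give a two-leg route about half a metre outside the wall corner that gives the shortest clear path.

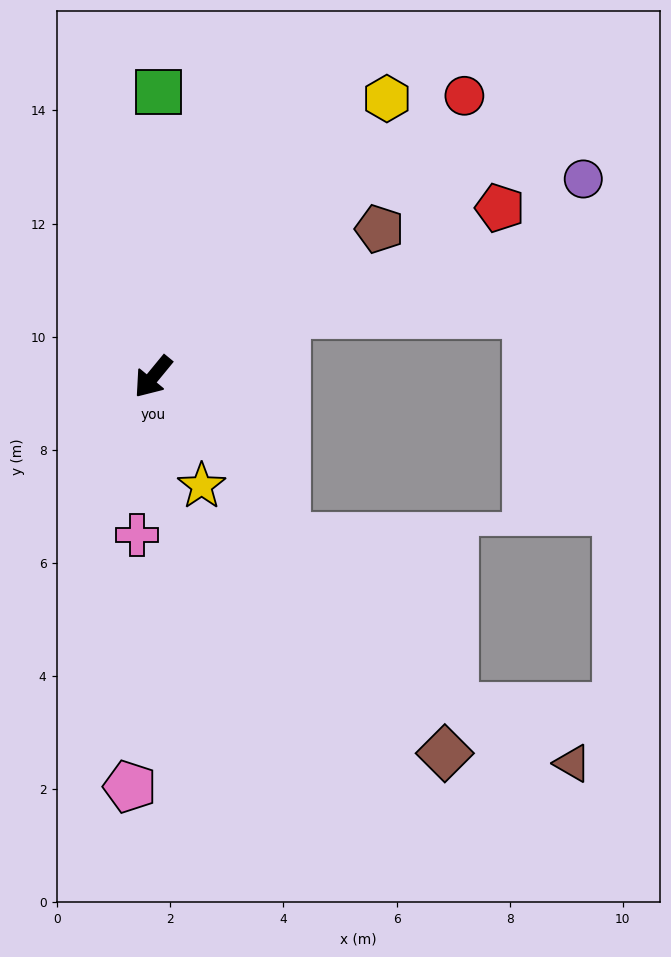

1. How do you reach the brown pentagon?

turn left 163°, forward 4.8 m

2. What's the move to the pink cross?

turn left 34°, forward 2.8 m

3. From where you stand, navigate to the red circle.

turn left 172°, forward 7.4 m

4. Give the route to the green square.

turn right 142°, forward 5.0 m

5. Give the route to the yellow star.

turn left 63°, forward 2.1 m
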